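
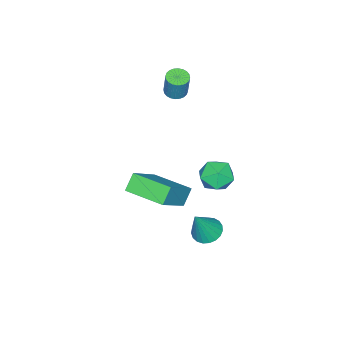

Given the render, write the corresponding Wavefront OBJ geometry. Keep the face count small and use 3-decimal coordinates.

v 0.345 1.419 -3.829
v 0.828 1.867 -4.035
v 1.095 1.301 -2.331
v 0.63 2.041 -3.922
v 0.382 2.107 -3.793
v 0.128 2.055 -3.671
v -0.088 1.892 -3.575
v -0.23 1.648 -3.524
v -0.272 1.364 -3.525
v -0.207 1.09 -3.579
v -0.047 0.872 -3.677
v 0.181 0.75 -3.8
v 0.438 0.743 -3.929
v 0.678 0.853 -4.041
v 0.861 1.061 -4.116
v 0.955 1.331 -4.141
v 0.943 1.616 -4.113
v 1.767 -0.614 -1.144
v 1.182 -0.623 -0.474
v 1.7 1.154 -1.179
v 1.115 1.145 -0.508
v 3.385 -0.525 0.268
v 2.8 -0.534 0.939
v 3.318 1.243 0.234
v 2.733 1.234 0.904
v -2.488 0.512 -3.74
v -1.775 0.515 -3.201
v -3.165 -0.395 -2.839
v -2.452 -0.392 -2.3
v -2.954 0.343 -2.381
v -2.536 0.903 -2.938
v -2.404 -0.783 -3.102
v -1.986 -0.223 -3.659
v -1.723 -0.285 -2.807
v -2.063 0.411 -2.361
v -2.877 -0.291 -3.679
v -3.217 0.405 -3.233
v -3.063 -2.446 1.102
v -2.56 -2.378 0.985
v -2.315 -2.106 2.202
v -2.817 -2.174 2.318
v -2.633 -2.19 0.958
v -2.388 -1.919 2.174
v -2.771 -2.042 0.953
v -2.526 -1.77 2.169
v -2.954 -1.955 0.97
v -2.709 -1.683 2.186
v -3.153 -1.942 1.008
v -2.908 -1.671 2.224
v -3.338 -2.007 1.059
v -3.093 -1.735 2.276
v -3.482 -2.138 1.118
v -3.236 -1.866 2.334
v -3.561 -2.316 1.174
v -3.316 -2.045 2.39
v -3.565 -2.514 1.218
v -3.32 -2.242 2.435
v -3.492 -2.701 1.246
v -3.247 -2.43 2.462
v -3.354 -2.85 1.251
v -3.109 -2.578 2.467
v -3.171 -2.937 1.234
v -2.926 -2.665 2.45
v -2.972 -2.949 1.196
v -2.727 -2.678 2.412
v -2.787 -2.885 1.144
v -2.542 -2.613 2.361
v -2.644 -2.754 1.086
v -2.398 -2.482 2.302
v -2.564 -2.575 1.03
v -2.319 -2.304 2.246
f 2 1 4
f 2 4 3
f 4 1 5
f 4 5 3
f 5 1 6
f 5 6 3
f 6 1 7
f 6 7 3
f 7 1 8
f 7 8 3
f 8 1 9
f 8 9 3
f 9 1 10
f 9 10 3
f 10 1 11
f 10 11 3
f 11 1 12
f 11 12 3
f 12 1 13
f 12 13 3
f 13 1 14
f 13 14 3
f 14 1 15
f 14 15 3
f 15 1 16
f 15 16 3
f 16 1 17
f 16 17 3
f 17 1 2
f 17 2 3
f 19 21 18
f 22 19 18
f 18 21 20
f 20 22 18
f 19 25 21
f 23 19 22
f 23 25 19
f 21 25 20
f 24 22 20
f 20 25 24
f 24 23 22
f 25 23 24
f 26 37 31
f 26 31 27
f 26 27 33
f 26 33 36
f 26 36 37
f 27 31 35
f 31 37 30
f 37 36 28
f 36 33 32
f 33 27 34
f 29 35 30
f 29 30 28
f 29 28 32
f 29 32 34
f 29 34 35
f 30 35 31
f 28 30 37
f 32 28 36
f 34 32 33
f 35 34 27
f 39 38 42
f 39 42 40
f 40 42 43
f 40 43 41
f 42 38 44
f 42 44 43
f 43 44 45
f 43 45 41
f 44 38 46
f 44 46 45
f 45 46 47
f 45 47 41
f 46 38 48
f 46 48 47
f 47 48 49
f 47 49 41
f 48 38 50
f 48 50 49
f 49 50 51
f 49 51 41
f 50 38 52
f 50 52 51
f 51 52 53
f 51 53 41
f 52 38 54
f 52 54 53
f 53 54 55
f 53 55 41
f 54 38 56
f 54 56 55
f 55 56 57
f 55 57 41
f 56 38 58
f 56 58 57
f 57 58 59
f 57 59 41
f 58 38 60
f 58 60 59
f 59 60 61
f 59 61 41
f 60 38 62
f 60 62 61
f 61 62 63
f 61 63 41
f 62 38 64
f 62 64 63
f 63 64 65
f 63 65 41
f 64 38 66
f 64 66 65
f 65 66 67
f 65 67 41
f 66 38 68
f 66 68 67
f 67 68 69
f 67 69 41
f 68 38 70
f 68 70 69
f 69 70 71
f 69 71 41
f 70 38 39
f 70 39 71
f 71 39 40
f 71 40 41



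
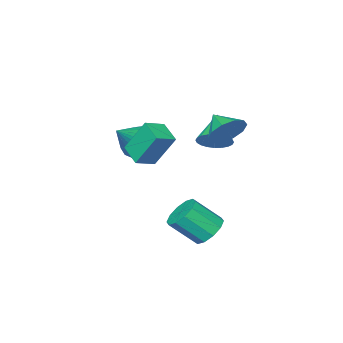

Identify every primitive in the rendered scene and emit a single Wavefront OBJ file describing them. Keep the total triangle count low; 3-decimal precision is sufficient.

v -0.012 3.584 -4.11
v 0.753 4.079 -4.342
v 1.697 3.191 -3.121
v 0.932 2.696 -2.89
v 0.476 4.365 -3.919
v 1.419 3.477 -2.699
v 0.012 4.352 -3.569
v 0.956 3.464 -2.349
v -0.461 4.047 -3.426
v 0.483 3.159 -2.206
v -0.762 3.564 -3.544
v 0.182 2.676 -2.324
v -0.777 3.089 -3.879
v 0.167 2.201 -2.658
v -0.499 2.803 -4.301
v 0.444 1.915 -3.081
v -0.036 2.816 -4.651
v 0.908 1.928 -3.431
v 0.437 3.121 -4.794
v 1.381 2.233 -3.574
v 0.738 3.604 -4.676
v 1.682 2.716 -3.456
v -2.33 1.421 0.101
v -1.964 1.823 0.806
v -3.37 0.479 1.179
v -2.229 2.036 0.737
v -2.509 2.156 0.57
v -2.763 2.164 0.333
v -2.95 2.059 0.06
v -3.043 1.856 -0.207
v -3.027 1.588 -0.426
v -2.905 1.294 -0.566
v -2.696 1.02 -0.604
v -2.431 0.806 -0.534
v -2.15 0.687 -0.368
v -1.897 0.679 -0.13
v -1.71 0.784 0.142
v -1.617 0.986 0.409
v -1.633 1.255 0.629
v -1.754 1.549 0.768
v -1.141 3.511 1.852
v -0.598 3.029 1.136
v -1.319 2.369 2.488
v -0.201 3.218 1.587
v -0.162 3.519 2.14
v -0.498 3.818 2.582
v -1.079 3.999 2.746
v -1.684 3.994 2.568
v -2.081 3.805 2.117
v -2.12 3.504 1.564
v -1.784 3.205 1.122
v -1.203 3.024 0.958
v 0.136 -1.071 -0.049
v 0.657 -1.786 -0.537
v 1.724 -0.829 1.289
v 0.787 -1.339 -0.773
v 0.744 -0.819 -0.815
v 0.538 -0.368 -0.652
v 0.224 -0.104 -0.328
v -0.114 -0.1 0.072
v -0.384 -0.356 0.439
v -0.515 -0.803 0.675
v -0.471 -1.323 0.718
v -0.265 -1.774 0.555
v 0.049 -2.038 0.23
v 0.386 -2.042 -0.17
v 1.526 3.025 2.059
v 1.229 1.914 2.522
v 2.546 2.904 2.424
v 2.249 1.793 2.888
v 2.031 2.187 0.372
v 1.734 1.076 0.836
v 3.051 2.066 0.738
v 2.754 0.955 1.201
f 2 1 5
f 2 5 3
f 3 5 6
f 3 6 4
f 5 1 7
f 5 7 6
f 6 7 8
f 6 8 4
f 7 1 9
f 7 9 8
f 8 9 10
f 8 10 4
f 9 1 11
f 9 11 10
f 10 11 12
f 10 12 4
f 11 1 13
f 11 13 12
f 12 13 14
f 12 14 4
f 13 1 15
f 13 15 14
f 14 15 16
f 14 16 4
f 15 1 17
f 15 17 16
f 16 17 18
f 16 18 4
f 17 1 19
f 17 19 18
f 18 19 20
f 18 20 4
f 19 1 21
f 19 21 20
f 20 21 22
f 20 22 4
f 21 1 2
f 21 2 22
f 22 2 3
f 22 3 4
f 24 23 26
f 24 26 25
f 26 23 27
f 26 27 25
f 27 23 28
f 27 28 25
f 28 23 29
f 28 29 25
f 29 23 30
f 29 30 25
f 30 23 31
f 30 31 25
f 31 23 32
f 31 32 25
f 32 23 33
f 32 33 25
f 33 23 34
f 33 34 25
f 34 23 35
f 34 35 25
f 35 23 36
f 35 36 25
f 36 23 37
f 36 37 25
f 37 23 38
f 37 38 25
f 38 23 39
f 38 39 25
f 39 23 40
f 39 40 25
f 40 23 24
f 40 24 25
f 42 41 44
f 42 44 43
f 44 41 45
f 44 45 43
f 45 41 46
f 45 46 43
f 46 41 47
f 46 47 43
f 47 41 48
f 47 48 43
f 48 41 49
f 48 49 43
f 49 41 50
f 49 50 43
f 50 41 51
f 50 51 43
f 51 41 52
f 51 52 43
f 52 41 42
f 52 42 43
f 54 53 56
f 54 56 55
f 56 53 57
f 56 57 55
f 57 53 58
f 57 58 55
f 58 53 59
f 58 59 55
f 59 53 60
f 59 60 55
f 60 53 61
f 60 61 55
f 61 53 62
f 61 62 55
f 62 53 63
f 62 63 55
f 63 53 64
f 63 64 55
f 64 53 65
f 64 65 55
f 65 53 66
f 65 66 55
f 66 53 54
f 66 54 55
f 68 70 67
f 71 68 67
f 67 70 69
f 69 71 67
f 68 74 70
f 72 68 71
f 72 74 68
f 70 74 69
f 73 71 69
f 69 74 73
f 73 72 71
f 74 72 73



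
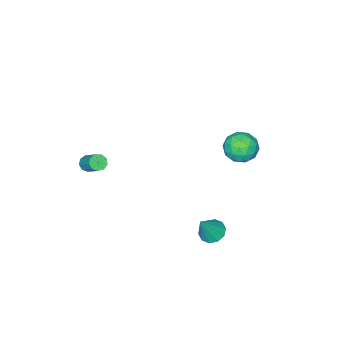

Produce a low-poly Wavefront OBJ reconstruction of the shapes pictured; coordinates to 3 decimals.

v 1.865 3.98 -0.885
v 2.493 4.368 -1.264
v 2.835 3.98 0.725
v 2.178 4.725 -1.074
v 1.743 4.798 -0.811
v 1.355 4.558 -0.577
v 1.161 4.098 -0.461
v 1.236 3.592 -0.506
v 1.551 3.235 -0.696
v 1.986 3.163 -0.959
v 2.375 3.402 -1.193
v 2.568 3.863 -1.309
v 3.526 -4.424 0.789
v 4.044 -4.639 0.89
v 4.332 -3.432 1.992
v 3.814 -3.216 1.891
v 4.062 -4.379 0.6
v 4.349 -3.171 1.703
v 3.83 -4.139 0.399
v 4.117 -2.932 1.501
v 3.455 -4.033 0.38
v 3.742 -2.826 1.482
v 3.114 -4.11 0.552
v 3.401 -2.902 1.655
v 2.966 -4.333 0.835
v 3.253 -3.126 1.938
v 3.08 -4.599 1.097
v 3.367 -3.392 2.199
v 3.403 -4.783 1.214
v 3.69 -3.575 2.317
v 3.784 -4.799 1.132
v 4.071 -3.591 2.235
v -1.18 3.106 4.068
v -0.851 2.662 3.112
v -2.849 2.558 3.748
v -2.52 2.114 2.792
v -2.193 1.67 3.748
v -1.161 2.009 3.946
v -2.539 3.211 2.914
v -1.507 3.55 3.112
v -1.691 2.727 2.399
v -1.477 1.775 2.914
v -2.223 3.445 3.946
v -2.009 2.493 4.461
v -0.869 2.932 3.618
v -2.831 2.288 3.242
v -2.639 2.027 3.804
v -2.446 1.766 3.242
v -1.051 2.548 4.108
v -0.858 2.287 3.546
v -1.646 1.704 3.92
v -2.842 2.933 3.314
v -2.649 2.672 2.752
v -1.254 3.454 3.618
v -1.061 3.193 3.056
v -2.054 3.516 2.94
v -1.169 2.71 2.637
v -2.151 2.387 2.449
v -2.162 3.032 2.521
v -1.555 3.231 2.637
v -1.043 2.15 2.94
v -2.025 1.828 2.752
v -1.832 1.567 3.314
v -1.226 1.766 3.43
v -1.537 2.188 2.521
v -1.675 3.392 4.108
v -2.657 3.07 3.92
v -2.474 3.454 3.43
v -1.868 3.653 3.546
v -1.549 2.833 4.411
v -2.531 2.51 4.223
v -2.145 1.989 4.223
v -1.538 2.188 4.339
v -2.163 3.032 4.339
f 2 1 4
f 2 4 3
f 4 1 5
f 4 5 3
f 5 1 6
f 5 6 3
f 6 1 7
f 6 7 3
f 7 1 8
f 7 8 3
f 8 1 9
f 8 9 3
f 9 1 10
f 9 10 3
f 10 1 11
f 10 11 3
f 11 1 12
f 11 12 3
f 12 1 2
f 12 2 3
f 14 13 17
f 14 17 15
f 15 17 18
f 15 18 16
f 17 13 19
f 17 19 18
f 18 19 20
f 18 20 16
f 19 13 21
f 19 21 20
f 20 21 22
f 20 22 16
f 21 13 23
f 21 23 22
f 22 23 24
f 22 24 16
f 23 13 25
f 23 25 24
f 24 25 26
f 24 26 16
f 25 13 27
f 25 27 26
f 26 27 28
f 26 28 16
f 27 13 29
f 27 29 28
f 28 29 30
f 28 30 16
f 29 13 31
f 29 31 30
f 30 31 32
f 30 32 16
f 31 13 14
f 31 14 32
f 32 14 15
f 32 15 16
f 33 70 49
f 70 44 73
f 49 73 38
f 70 73 49
f 33 49 45
f 49 38 50
f 45 50 34
f 49 50 45
f 33 45 54
f 45 34 55
f 54 55 40
f 45 55 54
f 33 54 66
f 54 40 69
f 66 69 43
f 54 69 66
f 33 66 70
f 66 43 74
f 70 74 44
f 66 74 70
f 34 50 61
f 50 38 64
f 61 64 42
f 50 64 61
f 38 73 51
f 73 44 72
f 51 72 37
f 73 72 51
f 44 74 71
f 74 43 67
f 71 67 35
f 74 67 71
f 43 69 68
f 69 40 56
f 68 56 39
f 69 56 68
f 40 55 60
f 55 34 57
f 60 57 41
f 55 57 60
f 36 62 48
f 62 42 63
f 48 63 37
f 62 63 48
f 36 48 46
f 48 37 47
f 46 47 35
f 48 47 46
f 36 46 53
f 46 35 52
f 53 52 39
f 46 52 53
f 36 53 58
f 53 39 59
f 58 59 41
f 53 59 58
f 36 58 62
f 58 41 65
f 62 65 42
f 58 65 62
f 37 63 51
f 63 42 64
f 51 64 38
f 63 64 51
f 35 47 71
f 47 37 72
f 71 72 44
f 47 72 71
f 39 52 68
f 52 35 67
f 68 67 43
f 52 67 68
f 41 59 60
f 59 39 56
f 60 56 40
f 59 56 60
f 42 65 61
f 65 41 57
f 61 57 34
f 65 57 61



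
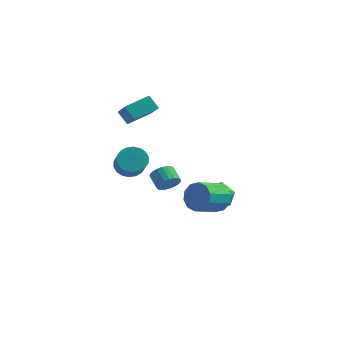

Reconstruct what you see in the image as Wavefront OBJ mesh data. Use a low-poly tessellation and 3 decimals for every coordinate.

v -4.421 1.367 1.917
v -3.196 0.188 3.081
v -5.174 1.462 2.807
v -3.95 0.283 3.97
v -3.53 2.877 2.51
v -2.306 1.698 3.673
v -4.284 2.972 3.399
v -3.059 1.793 4.563
v 0.179 2.698 -4.323
v 0.743 3.544 -4.959
v 1.577 2.776 -2.981
v 2.141 3.622 -3.617
v 1.098 3.87 -3.08
v 0.234 3.822 -3.91
v 2.086 2.498 -4.03
v 1.222 2.45 -4.86
v 1.921 3.42 -4.778
v 1.311 4.268 -4.191
v 1.009 2.052 -3.749
v 0.399 2.9 -3.162
v -2.17 2.726 -3.539
v -1.658 3.398 -3.445
v -2.498 3.946 -2.787
v -3.01 3.274 -2.881
v -1.835 3.481 -3.74
v -2.675 4.029 -3.081
v -2.069 3.433 -4
v -2.91 3.981 -3.341
v -2.321 3.264 -4.18
v -3.162 3.811 -3.522
v -2.547 3.001 -4.25
v -3.388 3.548 -3.591
v -2.708 2.69 -4.196
v -3.548 3.238 -3.538
v -2.775 2.386 -4.029
v -3.616 2.934 -3.371
v -2.738 2.141 -3.778
v -3.579 2.689 -3.119
v -2.603 1.997 -3.485
v -3.443 2.544 -2.826
v -2.392 1.979 -3.201
v -3.233 2.526 -2.543
v -2.144 2.09 -2.976
v -2.984 2.638 -2.318
v -1.899 2.311 -2.848
v -2.74 2.859 -2.19
v -1.702 2.604 -2.84
v -2.542 3.152 -2.182
v -1.585 2.918 -2.953
v -2.426 3.466 -2.294
v -1.57 3.199 -3.167
v -2.41 3.747 -2.508
v -3.591 0.172 -1.015
v -2.978 -0.079 -1.79
v -1.915 -1.463 -0.5
v -2.529 -1.212 0.275
v -2.759 0.269 -1.597
v -1.696 -1.115 -0.307
v -2.706 0.598 -1.288
v -1.643 -0.786 0.002
v -2.828 0.842 -0.926
v -1.765 -0.542 0.364
v -3.101 0.954 -0.581
v -2.038 -0.43 0.709
v -3.471 0.91 -0.322
v -2.408 -0.473 0.968
v -3.865 0.721 -0.2
v -2.802 -0.663 1.09
v -4.205 0.423 -0.24
v -3.142 -0.961 1.05
v -4.424 0.075 -0.433
v -3.361 -1.309 0.857
v -4.477 -0.254 -0.742
v -3.414 -1.638 0.548
v -4.355 -0.498 -1.104
v -3.292 -1.882 0.186
v -4.082 -0.61 -1.449
v -3.019 -1.994 -0.159
v -3.712 -0.567 -1.708
v -2.649 -1.95 -0.418
v -3.318 -0.377 -1.83
v -2.255 -1.761 -0.54
v 4.176 -2.674 -0.789
v 4.683 -2.458 0.152
v 4.15 -4.069 0.809
v 3.644 -4.286 -0.131
v 4.051 -2.23 0.198
v 3.518 -3.841 0.856
v 3.466 -2.172 -0.132
v 2.934 -3.783 0.526
v 3.153 -2.305 -0.713
v 2.621 -3.917 -0.056
v 3.231 -2.58 -1.323
v 2.699 -4.191 -0.666
v 3.67 -2.891 -1.729
v 3.137 -4.502 -1.072
v 4.302 -3.119 -1.776
v 3.769 -4.73 -1.118
v 4.886 -3.177 -1.446
v 4.354 -4.788 -0.788
v 5.199 -3.043 -0.864
v 4.667 -4.655 -0.207
v 5.121 -2.769 -0.254
v 4.589 -4.38 0.403
f 2 4 1
f 5 2 1
f 1 4 3
f 3 5 1
f 2 8 4
f 6 2 5
f 6 8 2
f 4 8 3
f 7 5 3
f 3 8 7
f 7 6 5
f 8 6 7
f 9 20 14
f 9 14 10
f 9 10 16
f 9 16 19
f 9 19 20
f 10 14 18
f 14 20 13
f 20 19 11
f 19 16 15
f 16 10 17
f 12 18 13
f 12 13 11
f 12 11 15
f 12 15 17
f 12 17 18
f 13 18 14
f 11 13 20
f 15 11 19
f 17 15 16
f 18 17 10
f 22 21 25
f 22 25 23
f 23 25 26
f 23 26 24
f 25 21 27
f 25 27 26
f 26 27 28
f 26 28 24
f 27 21 29
f 27 29 28
f 28 29 30
f 28 30 24
f 29 21 31
f 29 31 30
f 30 31 32
f 30 32 24
f 31 21 33
f 31 33 32
f 32 33 34
f 32 34 24
f 33 21 35
f 33 35 34
f 34 35 36
f 34 36 24
f 35 21 37
f 35 37 36
f 36 37 38
f 36 38 24
f 37 21 39
f 37 39 38
f 38 39 40
f 38 40 24
f 39 21 41
f 39 41 40
f 40 41 42
f 40 42 24
f 41 21 43
f 41 43 42
f 42 43 44
f 42 44 24
f 43 21 45
f 43 45 44
f 44 45 46
f 44 46 24
f 45 21 47
f 45 47 46
f 46 47 48
f 46 48 24
f 47 21 49
f 47 49 48
f 48 49 50
f 48 50 24
f 49 21 51
f 49 51 50
f 50 51 52
f 50 52 24
f 51 21 22
f 51 22 52
f 52 22 23
f 52 23 24
f 54 53 57
f 54 57 55
f 55 57 58
f 55 58 56
f 57 53 59
f 57 59 58
f 58 59 60
f 58 60 56
f 59 53 61
f 59 61 60
f 60 61 62
f 60 62 56
f 61 53 63
f 61 63 62
f 62 63 64
f 62 64 56
f 63 53 65
f 63 65 64
f 64 65 66
f 64 66 56
f 65 53 67
f 65 67 66
f 66 67 68
f 66 68 56
f 67 53 69
f 67 69 68
f 68 69 70
f 68 70 56
f 69 53 71
f 69 71 70
f 70 71 72
f 70 72 56
f 71 53 73
f 71 73 72
f 72 73 74
f 72 74 56
f 73 53 75
f 73 75 74
f 74 75 76
f 74 76 56
f 75 53 77
f 75 77 76
f 76 77 78
f 76 78 56
f 77 53 79
f 77 79 78
f 78 79 80
f 78 80 56
f 79 53 81
f 79 81 80
f 80 81 82
f 80 82 56
f 81 53 54
f 81 54 82
f 82 54 55
f 82 55 56
f 84 83 87
f 84 87 85
f 85 87 88
f 85 88 86
f 87 83 89
f 87 89 88
f 88 89 90
f 88 90 86
f 89 83 91
f 89 91 90
f 90 91 92
f 90 92 86
f 91 83 93
f 91 93 92
f 92 93 94
f 92 94 86
f 93 83 95
f 93 95 94
f 94 95 96
f 94 96 86
f 95 83 97
f 95 97 96
f 96 97 98
f 96 98 86
f 97 83 99
f 97 99 98
f 98 99 100
f 98 100 86
f 99 83 101
f 99 101 100
f 100 101 102
f 100 102 86
f 101 83 103
f 101 103 102
f 102 103 104
f 102 104 86
f 103 83 84
f 103 84 104
f 104 84 85
f 104 85 86



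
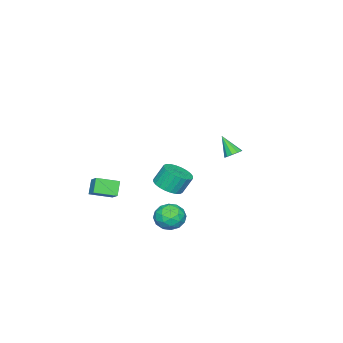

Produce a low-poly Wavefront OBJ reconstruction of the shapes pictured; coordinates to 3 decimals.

v 3.513 1.615 -2.301
v 4.245 2.156 -2.52
v 3.735 0.804 -3.56
v 4.467 1.345 -3.779
v 4.517 0.763 -3.048
v 4.38 1.264 -2.269
v 3.6 1.696 -3.811
v 3.463 2.197 -3.032
v 4.299 2.205 -3.453
v 4.865 1.629 -2.981
v 3.115 1.331 -3.099
v 3.681 0.755 -2.627
v 3.859 1.957 -2.3
v 4.121 1.003 -3.78
v 4.15 0.661 -3.35
v 4.58 0.979 -3.479
v 3.939 1.433 -2.153
v 4.369 1.75 -2.281
v 4.529 0.932 -2.592
v 3.611 1.21 -3.799
v 4.041 1.527 -3.927
v 3.4 1.981 -2.601
v 3.83 2.299 -2.73
v 3.451 2.028 -3.488
v 4.321 2.304 -2.977
v 4.452 1.827 -3.717
v 3.943 2.033 -3.736
v 3.862 2.328 -3.278
v 4.654 1.965 -2.7
v 4.785 1.488 -3.44
v 4.814 1.146 -3.01
v 4.734 1.441 -2.553
v 4.686 1.994 -3.248
v 3.195 1.472 -2.64
v 3.326 0.995 -3.38
v 3.246 1.519 -3.527
v 3.166 1.814 -3.07
v 3.528 1.133 -2.363
v 3.659 0.656 -3.103
v 4.118 0.632 -2.802
v 4.037 0.927 -2.344
v 3.294 0.966 -2.832
v -1.195 -1.785 -4.08
v -0.412 -2.138 -3.673
v -0.783 -1.668 -2.553
v -1.565 -1.315 -2.96
v -0.295 -1.802 -3.775
v -0.666 -1.332 -2.655
v -0.315 -1.463 -3.924
v -0.685 -0.993 -2.804
v -0.468 -1.173 -4.096
v -0.839 -0.703 -2.976
v -0.732 -0.976 -4.266
v -1.103 -0.506 -3.146
v -1.067 -0.903 -4.408
v -1.438 -0.433 -3.288
v -1.421 -0.963 -4.5
v -1.792 -0.493 -3.38
v -1.74 -1.149 -4.528
v -2.111 -0.679 -3.408
v -1.977 -1.432 -4.487
v -2.348 -0.962 -3.367
v -2.094 -1.768 -4.385
v -2.465 -1.298 -3.265
v -2.075 -2.107 -4.236
v -2.445 -1.637 -3.116
v -1.921 -2.397 -4.064
v -2.292 -1.927 -2.944
v -1.657 -2.594 -3.894
v -2.028 -2.124 -2.774
v -1.322 -2.667 -3.752
v -1.693 -2.197 -2.632
v -0.968 -2.607 -3.66
v -1.339 -2.137 -2.54
v -0.649 -2.421 -3.632
v -1.02 -1.951 -2.512
v 2.427 -3.162 -3.653
v 1.821 -3.378 -2.848
v 2.925 -2.508 -3.102
v 2.32 -2.724 -2.298
v 3.3 -4.156 -3.262
v 2.695 -4.372 -2.458
v 3.799 -3.502 -2.712
v 3.193 -3.718 -1.907
v 2.275 4.343 1.736
v 2.797 4.258 1.774
v 2.065 3.517 2.784
v 2.722 4.516 1.962
v 2.477 4.707 2.064
v 2.154 4.76 2.041
v 1.878 4.653 1.901
v 1.753 4.428 1.699
v 1.828 4.17 1.511
v 2.073 3.979 1.409
v 2.395 3.926 1.432
v 2.672 4.033 1.571
f 1 38 17
f 38 12 41
f 17 41 6
f 38 41 17
f 1 17 13
f 17 6 18
f 13 18 2
f 17 18 13
f 1 13 22
f 13 2 23
f 22 23 8
f 13 23 22
f 1 22 34
f 22 8 37
f 34 37 11
f 22 37 34
f 1 34 38
f 34 11 42
f 38 42 12
f 34 42 38
f 2 18 29
f 18 6 32
f 29 32 10
f 18 32 29
f 6 41 19
f 41 12 40
f 19 40 5
f 41 40 19
f 12 42 39
f 42 11 35
f 39 35 3
f 42 35 39
f 11 37 36
f 37 8 24
f 36 24 7
f 37 24 36
f 8 23 28
f 23 2 25
f 28 25 9
f 23 25 28
f 4 30 16
f 30 10 31
f 16 31 5
f 30 31 16
f 4 16 14
f 16 5 15
f 14 15 3
f 16 15 14
f 4 14 21
f 14 3 20
f 21 20 7
f 14 20 21
f 4 21 26
f 21 7 27
f 26 27 9
f 21 27 26
f 4 26 30
f 26 9 33
f 30 33 10
f 26 33 30
f 5 31 19
f 31 10 32
f 19 32 6
f 31 32 19
f 3 15 39
f 15 5 40
f 39 40 12
f 15 40 39
f 7 20 36
f 20 3 35
f 36 35 11
f 20 35 36
f 9 27 28
f 27 7 24
f 28 24 8
f 27 24 28
f 10 33 29
f 33 9 25
f 29 25 2
f 33 25 29
f 44 43 47
f 44 47 45
f 45 47 48
f 45 48 46
f 47 43 49
f 47 49 48
f 48 49 50
f 48 50 46
f 49 43 51
f 49 51 50
f 50 51 52
f 50 52 46
f 51 43 53
f 51 53 52
f 52 53 54
f 52 54 46
f 53 43 55
f 53 55 54
f 54 55 56
f 54 56 46
f 55 43 57
f 55 57 56
f 56 57 58
f 56 58 46
f 57 43 59
f 57 59 58
f 58 59 60
f 58 60 46
f 59 43 61
f 59 61 60
f 60 61 62
f 60 62 46
f 61 43 63
f 61 63 62
f 62 63 64
f 62 64 46
f 63 43 65
f 63 65 64
f 64 65 66
f 64 66 46
f 65 43 67
f 65 67 66
f 66 67 68
f 66 68 46
f 67 43 69
f 67 69 68
f 68 69 70
f 68 70 46
f 69 43 71
f 69 71 70
f 70 71 72
f 70 72 46
f 71 43 73
f 71 73 72
f 72 73 74
f 72 74 46
f 73 43 75
f 73 75 74
f 74 75 76
f 74 76 46
f 75 43 44
f 75 44 76
f 76 44 45
f 76 45 46
f 78 80 77
f 81 78 77
f 77 80 79
f 79 81 77
f 78 84 80
f 82 78 81
f 82 84 78
f 80 84 79
f 83 81 79
f 79 84 83
f 83 82 81
f 84 82 83
f 86 85 88
f 86 88 87
f 88 85 89
f 88 89 87
f 89 85 90
f 89 90 87
f 90 85 91
f 90 91 87
f 91 85 92
f 91 92 87
f 92 85 93
f 92 93 87
f 93 85 94
f 93 94 87
f 94 85 95
f 94 95 87
f 95 85 96
f 95 96 87
f 96 85 86
f 96 86 87



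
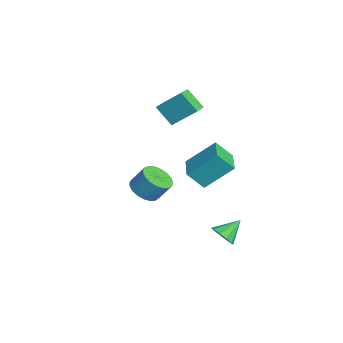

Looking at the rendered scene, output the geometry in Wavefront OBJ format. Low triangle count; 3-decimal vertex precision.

v 4.075 2.421 -2.794
v 4.757 2.767 -2.884
v 3.645 3.479 -1.986
v 4.47 2.916 -3.233
v 4.031 2.876 -3.414
v 3.61 2.662 -3.358
v 3.366 2.356 -3.087
v 3.394 2.074 -2.705
v 3.681 1.925 -2.356
v 4.12 1.966 -2.175
v 4.541 2.18 -2.231
v 4.785 2.486 -2.501
v 2.575 0.786 2.163
v 2.774 2.302 3.543
v 2.758 1.659 1.177
v 2.958 3.175 2.557
v 4.142 0.525 2.223
v 4.342 2.041 3.603
v 4.326 1.398 1.237
v 4.525 2.914 2.617
v 1.903 -1.256 -0.168
v 2.767 -1.114 -0.481
v 3.041 -0.443 0.574
v 2.177 -0.584 0.888
v 2.578 -0.81 -0.626
v 2.852 -0.139 0.429
v 2.273 -0.582 -0.692
v 2.546 0.089 0.364
v 1.903 -0.471 -0.667
v 2.177 0.2 0.389
v 1.534 -0.495 -0.555
v 1.807 0.176 0.5
v 1.228 -0.651 -0.377
v 1.501 0.02 0.678
v 1.039 -0.912 -0.162
v 1.313 -0.241 0.893
v 1 -1.232 0.051
v 1.273 -0.561 1.106
v 1.117 -1.556 0.227
v 1.39 -0.885 1.282
v 1.369 -1.828 0.335
v 1.643 -1.157 1.39
v 1.715 -2.001 0.355
v 1.988 -1.33 1.411
v 2.092 -2.045 0.286
v 2.366 -1.374 1.341
v 2.437 -1.953 0.138
v 2.711 -1.282 1.193
v 2.69 -1.74 -0.063
v 2.964 -1.069 0.992
v 2.807 -1.443 -0.282
v 3.08 -0.772 0.773
v -3.335 1.551 1.607
v -4.065 0.825 2.67
v -2.814 2.847 2.851
v -3.545 2.121 3.913
v -2.535 1.039 1.807
v -3.266 0.313 2.869
v -2.015 2.335 3.05
v -2.745 1.609 4.113
f 2 1 4
f 2 4 3
f 4 1 5
f 4 5 3
f 5 1 6
f 5 6 3
f 6 1 7
f 6 7 3
f 7 1 8
f 7 8 3
f 8 1 9
f 8 9 3
f 9 1 10
f 9 10 3
f 10 1 11
f 10 11 3
f 11 1 12
f 11 12 3
f 12 1 2
f 12 2 3
f 14 16 13
f 17 14 13
f 13 16 15
f 15 17 13
f 14 20 16
f 18 14 17
f 18 20 14
f 16 20 15
f 19 17 15
f 15 20 19
f 19 18 17
f 20 18 19
f 22 21 25
f 22 25 23
f 23 25 26
f 23 26 24
f 25 21 27
f 25 27 26
f 26 27 28
f 26 28 24
f 27 21 29
f 27 29 28
f 28 29 30
f 28 30 24
f 29 21 31
f 29 31 30
f 30 31 32
f 30 32 24
f 31 21 33
f 31 33 32
f 32 33 34
f 32 34 24
f 33 21 35
f 33 35 34
f 34 35 36
f 34 36 24
f 35 21 37
f 35 37 36
f 36 37 38
f 36 38 24
f 37 21 39
f 37 39 38
f 38 39 40
f 38 40 24
f 39 21 41
f 39 41 40
f 40 41 42
f 40 42 24
f 41 21 43
f 41 43 42
f 42 43 44
f 42 44 24
f 43 21 45
f 43 45 44
f 44 45 46
f 44 46 24
f 45 21 47
f 45 47 46
f 46 47 48
f 46 48 24
f 47 21 49
f 47 49 48
f 48 49 50
f 48 50 24
f 49 21 51
f 49 51 50
f 50 51 52
f 50 52 24
f 51 21 22
f 51 22 52
f 52 22 23
f 52 23 24
f 54 56 53
f 57 54 53
f 53 56 55
f 55 57 53
f 54 60 56
f 58 54 57
f 58 60 54
f 56 60 55
f 59 57 55
f 55 60 59
f 59 58 57
f 60 58 59



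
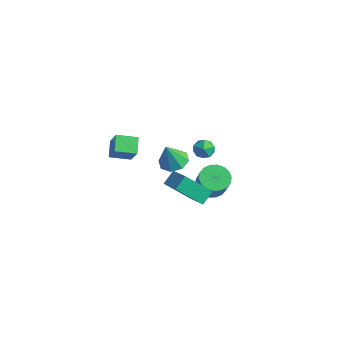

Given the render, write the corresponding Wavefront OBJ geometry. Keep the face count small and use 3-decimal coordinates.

v 0.921 2.471 -3.3
v 1.675 2.175 -3.778
v 2.372 1.853 -2.478
v 1.619 2.149 -2
v 1.755 2.582 -3.72
v 2.452 2.26 -2.42
v 1.67 2.966 -3.579
v 2.367 2.644 -2.279
v 1.437 3.253 -3.383
v 2.134 2.931 -2.083
v 1.101 3.385 -3.17
v 1.799 3.062 -1.87
v 0.73 3.335 -2.983
v 1.428 3.013 -1.683
v 0.397 3.115 -2.859
v 1.094 2.793 -1.559
v 0.168 2.767 -2.822
v 0.865 2.445 -1.522
v 0.088 2.36 -2.88
v 0.785 2.038 -1.58
v 0.173 1.976 -3.021
v 0.87 1.654 -1.721
v 0.406 1.689 -3.217
v 1.103 1.367 -1.917
v 0.741 1.558 -3.43
v 1.439 1.235 -2.13
v 1.112 1.607 -3.617
v 1.81 1.285 -2.317
v 1.446 1.827 -3.741
v 2.143 1.505 -2.441
v -1.03 3.667 -1.978
v -0.758 3.959 -1.335
v -0.482 2.601 -1.725
v -0.21 2.893 -1.082
v -0.952 2.763 -1.154
v -1.291 3.422 -1.311
v 0.051 3.138 -1.749
v -0.288 3.797 -1.906
v -0.09 3.633 -1.194
v -0.71 3.401 -0.826
v -0.53 3.159 -2.234
v -1.15 2.927 -1.866
v 3.57 -1.422 -0.371
v 2.717 -2.634 1.103
v 3.471 -0.649 0.208
v 2.618 -1.861 1.681
v 4.822 -1.659 0.159
v 3.969 -2.871 1.632
v 4.723 -0.886 0.737
v 3.87 -2.098 2.211
v -3.03 3.062 -4.119
v -2.267 3.588 -3.91
v -3.07 2.478 -2.501
v -2.89 3.945 -3.797
v -3.595 3.784 -3.872
v -3.969 3.2 -4.092
v -3.792 2.535 -4.328
v -3.169 2.179 -4.441
v -2.464 2.34 -4.365
v -2.09 2.923 -4.145
v -4.668 -0.39 -1.359
v -3.867 -0.588 -0.167
v -3.917 0.657 -1.689
v -3.116 0.459 -0.497
v -3.944 -1.099 -1.963
v -3.143 -1.297 -0.771
v -3.193 -0.052 -2.293
v -2.392 -0.25 -1.101
f 2 1 5
f 2 5 3
f 3 5 6
f 3 6 4
f 5 1 7
f 5 7 6
f 6 7 8
f 6 8 4
f 7 1 9
f 7 9 8
f 8 9 10
f 8 10 4
f 9 1 11
f 9 11 10
f 10 11 12
f 10 12 4
f 11 1 13
f 11 13 12
f 12 13 14
f 12 14 4
f 13 1 15
f 13 15 14
f 14 15 16
f 14 16 4
f 15 1 17
f 15 17 16
f 16 17 18
f 16 18 4
f 17 1 19
f 17 19 18
f 18 19 20
f 18 20 4
f 19 1 21
f 19 21 20
f 20 21 22
f 20 22 4
f 21 1 23
f 21 23 22
f 22 23 24
f 22 24 4
f 23 1 25
f 23 25 24
f 24 25 26
f 24 26 4
f 25 1 27
f 25 27 26
f 26 27 28
f 26 28 4
f 27 1 29
f 27 29 28
f 28 29 30
f 28 30 4
f 29 1 2
f 29 2 30
f 30 2 3
f 30 3 4
f 31 42 36
f 31 36 32
f 31 32 38
f 31 38 41
f 31 41 42
f 32 36 40
f 36 42 35
f 42 41 33
f 41 38 37
f 38 32 39
f 34 40 35
f 34 35 33
f 34 33 37
f 34 37 39
f 34 39 40
f 35 40 36
f 33 35 42
f 37 33 41
f 39 37 38
f 40 39 32
f 44 46 43
f 47 44 43
f 43 46 45
f 45 47 43
f 44 50 46
f 48 44 47
f 48 50 44
f 46 50 45
f 49 47 45
f 45 50 49
f 49 48 47
f 50 48 49
f 52 51 54
f 52 54 53
f 54 51 55
f 54 55 53
f 55 51 56
f 55 56 53
f 56 51 57
f 56 57 53
f 57 51 58
f 57 58 53
f 58 51 59
f 58 59 53
f 59 51 60
f 59 60 53
f 60 51 52
f 60 52 53
f 62 64 61
f 65 62 61
f 61 64 63
f 63 65 61
f 62 68 64
f 66 62 65
f 66 68 62
f 64 68 63
f 67 65 63
f 63 68 67
f 67 66 65
f 68 66 67



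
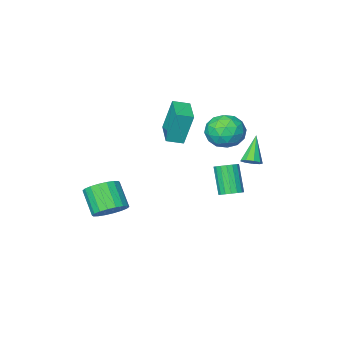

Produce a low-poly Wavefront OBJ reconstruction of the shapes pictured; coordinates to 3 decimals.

v 3.26 -3.275 -1.571
v 3.949 -3.766 -1.981
v 3.849 -4.876 -0.819
v 3.16 -4.385 -0.409
v 4.157 -3.513 -1.721
v 4.057 -4.622 -0.559
v 4.187 -3.212 -1.432
v 4.088 -4.322 -0.269
v 4.034 -2.924 -1.17
v 3.934 -4.034 -0.007
v 3.727 -2.706 -0.987
v 3.628 -3.815 0.175
v 3.328 -2.6 -0.921
v 3.229 -3.71 0.242
v 2.915 -2.628 -0.983
v 2.816 -3.738 0.179
v 2.571 -2.784 -1.161
v 2.471 -3.894 0.001
v 2.363 -3.038 -1.421
v 2.263 -4.147 -0.259
v 2.332 -3.338 -1.711
v 2.233 -4.448 -0.548
v 2.486 -3.626 -1.973
v 2.386 -4.736 -0.81
v 2.792 -3.845 -2.155
v 2.693 -4.954 -0.993
v 3.191 -3.95 -2.222
v 3.092 -5.06 -1.059
v 3.604 -3.922 -2.159
v 3.505 -5.032 -0.997
v -2.805 -0.233 1.56
v -2.469 -0.666 1.51
v -3.555 -0.967 2.86
v -2.317 -0.411 1.742
v -2.394 -0.073 1.888
v -2.663 0.19 1.881
v -2.998 0.255 1.724
v -3.243 0.091 1.49
v -3.283 -0.224 1.289
v -3.1 -0.544 1.215
v -2.778 -0.718 1.302
v -1.385 -4.494 2.261
v -1.772 -4.184 4.116
v -0.693 -2.999 2.156
v -1.08 -2.689 4.011
v -0.58 -4.851 2.489
v -0.967 -4.541 4.344
v 0.112 -3.356 2.384
v -0.275 -3.046 4.239
v -1.64 -0.166 -0.243
v -1.358 0.29 0.067
v -1.598 -0.557 1.533
v -1.88 -1.014 1.223
v -1.644 0.371 0.067
v -1.884 -0.476 1.533
v -1.929 0.328 -0.005
v -2.169 -0.519 1.461
v -2.147 0.172 -0.131
v -2.387 -0.675 1.335
v -2.25 -0.062 -0.282
v -2.49 -0.909 1.183
v -2.212 -0.319 -0.425
v -2.453 -1.166 1.041
v -2.044 -0.542 -0.526
v -2.284 -1.389 0.94
v -1.783 -0.678 -0.562
v -2.023 -1.525 0.904
v -1.489 -0.698 -0.525
v -1.73 -1.545 0.941
v -1.23 -0.595 -0.423
v -1.47 -1.442 1.042
v -1.065 -0.395 -0.28
v -1.305 -1.242 1.185
v -1.031 -0.142 -0.129
v -1.271 -0.989 1.337
v -1.137 0.106 -0.003
v -1.377 -0.742 1.463
v -3.025 -1.868 3.183
v -2.427 -1.786 2.271
v -3.333 -3.574 2.829
v -2.735 -3.492 1.917
v -2.25 -3.433 2.895
v -2.06 -2.378 3.114
v -3.7 -2.982 1.986
v -3.51 -1.927 2.205
v -2.845 -2.475 1.531
v -1.949 -2.753 2.093
v -3.811 -2.607 3.007
v -2.915 -2.885 3.569
v -2.699 -1.677 2.758
v -3.061 -3.683 2.342
v -2.776 -3.648 2.917
v -2.425 -3.6 2.38
v -2.483 -2.025 3.254
v -2.132 -1.977 2.717
v -2.028 -2.945 3.084
v -3.628 -3.383 2.383
v -3.277 -3.335 1.846
v -3.335 -1.76 2.72
v -2.984 -1.712 2.183
v -3.732 -2.415 2.016
v -2.593 -2.034 1.787
v -2.774 -3.037 1.579
v -3.341 -2.737 1.62
v -3.229 -2.117 1.748
v -2.067 -2.198 2.117
v -2.248 -3.2 1.909
v -1.963 -3.165 2.484
v -1.851 -2.546 2.613
v -2.312 -2.602 1.682
v -3.512 -2.16 3.191
v -3.693 -3.162 2.983
v -3.909 -2.814 2.487
v -3.797 -2.195 2.616
v -2.986 -2.323 3.521
v -3.167 -3.326 3.313
v -2.531 -3.243 3.352
v -2.419 -2.623 3.48
v -3.448 -2.758 3.418
f 2 1 5
f 2 5 3
f 3 5 6
f 3 6 4
f 5 1 7
f 5 7 6
f 6 7 8
f 6 8 4
f 7 1 9
f 7 9 8
f 8 9 10
f 8 10 4
f 9 1 11
f 9 11 10
f 10 11 12
f 10 12 4
f 11 1 13
f 11 13 12
f 12 13 14
f 12 14 4
f 13 1 15
f 13 15 14
f 14 15 16
f 14 16 4
f 15 1 17
f 15 17 16
f 16 17 18
f 16 18 4
f 17 1 19
f 17 19 18
f 18 19 20
f 18 20 4
f 19 1 21
f 19 21 20
f 20 21 22
f 20 22 4
f 21 1 23
f 21 23 22
f 22 23 24
f 22 24 4
f 23 1 25
f 23 25 24
f 24 25 26
f 24 26 4
f 25 1 27
f 25 27 26
f 26 27 28
f 26 28 4
f 27 1 29
f 27 29 28
f 28 29 30
f 28 30 4
f 29 1 2
f 29 2 30
f 30 2 3
f 30 3 4
f 32 31 34
f 32 34 33
f 34 31 35
f 34 35 33
f 35 31 36
f 35 36 33
f 36 31 37
f 36 37 33
f 37 31 38
f 37 38 33
f 38 31 39
f 38 39 33
f 39 31 40
f 39 40 33
f 40 31 41
f 40 41 33
f 41 31 32
f 41 32 33
f 43 45 42
f 46 43 42
f 42 45 44
f 44 46 42
f 43 49 45
f 47 43 46
f 47 49 43
f 45 49 44
f 48 46 44
f 44 49 48
f 48 47 46
f 49 47 48
f 51 50 54
f 51 54 52
f 52 54 55
f 52 55 53
f 54 50 56
f 54 56 55
f 55 56 57
f 55 57 53
f 56 50 58
f 56 58 57
f 57 58 59
f 57 59 53
f 58 50 60
f 58 60 59
f 59 60 61
f 59 61 53
f 60 50 62
f 60 62 61
f 61 62 63
f 61 63 53
f 62 50 64
f 62 64 63
f 63 64 65
f 63 65 53
f 64 50 66
f 64 66 65
f 65 66 67
f 65 67 53
f 66 50 68
f 66 68 67
f 67 68 69
f 67 69 53
f 68 50 70
f 68 70 69
f 69 70 71
f 69 71 53
f 70 50 72
f 70 72 71
f 71 72 73
f 71 73 53
f 72 50 74
f 72 74 73
f 73 74 75
f 73 75 53
f 74 50 76
f 74 76 75
f 75 76 77
f 75 77 53
f 76 50 51
f 76 51 77
f 77 51 52
f 77 52 53
f 78 115 94
f 115 89 118
f 94 118 83
f 115 118 94
f 78 94 90
f 94 83 95
f 90 95 79
f 94 95 90
f 78 90 99
f 90 79 100
f 99 100 85
f 90 100 99
f 78 99 111
f 99 85 114
f 111 114 88
f 99 114 111
f 78 111 115
f 111 88 119
f 115 119 89
f 111 119 115
f 79 95 106
f 95 83 109
f 106 109 87
f 95 109 106
f 83 118 96
f 118 89 117
f 96 117 82
f 118 117 96
f 89 119 116
f 119 88 112
f 116 112 80
f 119 112 116
f 88 114 113
f 114 85 101
f 113 101 84
f 114 101 113
f 85 100 105
f 100 79 102
f 105 102 86
f 100 102 105
f 81 107 93
f 107 87 108
f 93 108 82
f 107 108 93
f 81 93 91
f 93 82 92
f 91 92 80
f 93 92 91
f 81 91 98
f 91 80 97
f 98 97 84
f 91 97 98
f 81 98 103
f 98 84 104
f 103 104 86
f 98 104 103
f 81 103 107
f 103 86 110
f 107 110 87
f 103 110 107
f 82 108 96
f 108 87 109
f 96 109 83
f 108 109 96
f 80 92 116
f 92 82 117
f 116 117 89
f 92 117 116
f 84 97 113
f 97 80 112
f 113 112 88
f 97 112 113
f 86 104 105
f 104 84 101
f 105 101 85
f 104 101 105
f 87 110 106
f 110 86 102
f 106 102 79
f 110 102 106



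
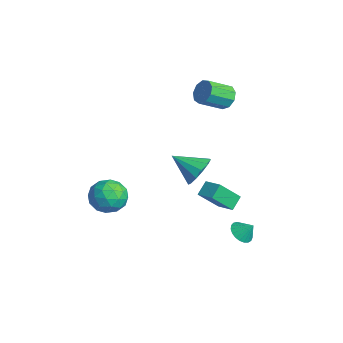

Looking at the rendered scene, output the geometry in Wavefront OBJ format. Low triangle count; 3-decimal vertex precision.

v -2.921 4.156 3.49
v -2.45 4.556 4.117
v -2.348 3.024 5.017
v -2.819 2.624 4.39
v -3.037 4.592 4.245
v -2.935 3.06 5.146
v -3.57 4.425 4.02
v -3.468 2.892 4.921
v -3.799 4.131 3.547
v -3.697 2.599 4.447
v -3.617 3.85 3.047
v -3.515 2.317 3.947
v -3.11 3.711 2.754
v -3.008 2.179 3.655
v -2.514 3.781 2.806
v -2.412 2.249 3.706
v -2.109 4.026 3.177
v -2.007 2.494 4.077
v -2.084 4.332 3.695
v -1.982 2.8 4.595
v 2.922 0.176 1.833
v 3.433 0.483 2.733
v 1.938 -1.096 2.827
v 2.937 0.833 2.69
v 2.436 0.974 2.375
v 2.089 0.862 1.888
v 2.007 0.532 1.383
v 2.214 0.089 1.022
v 2.647 -0.327 0.918
v 3.166 -0.583 1.104
v 3.608 -0.598 1.522
v 3.832 -0.367 2.039
v 3.767 0.036 2.49
v -1.704 -3.281 -3.011
v -0.556 -2.992 -2.605
v -1.904 -4.608 -1.495
v -0.756 -4.319 -1.089
v -1.682 -3.482 -0.996
v -1.558 -2.662 -1.933
v -0.902 -4.938 -2.167
v -0.778 -4.118 -3.104
v -0.06 -4.016 -2.084
v -0.543 -3.116 -1.36
v -1.917 -4.484 -2.74
v -2.4 -3.584 -2.016
v -1.112 -3.02 -2.941
v -1.348 -4.58 -1.159
v -1.892 -4.088 -1.104
v -1.218 -3.918 -0.866
v -1.701 -2.826 -2.546
v -1.027 -2.656 -2.307
v -1.689 -2.945 -1.362
v -1.433 -4.944 -1.793
v -0.759 -4.774 -1.554
v -1.242 -3.682 -3.234
v -0.568 -3.512 -2.996
v -0.771 -4.655 -2.738
v -0.146 -3.452 -2.396
v -0.264 -4.232 -1.505
v -0.349 -4.596 -2.139
v -0.277 -4.113 -2.689
v -0.43 -2.923 -1.971
v -0.548 -3.703 -1.08
v -1.092 -3.211 -1.025
v -1.019 -2.729 -1.576
v -0.138 -3.525 -1.664
v -1.912 -3.897 -3.02
v -2.03 -4.677 -2.129
v -1.441 -4.871 -2.524
v -1.368 -4.389 -3.075
v -2.196 -3.368 -2.595
v -2.314 -4.148 -1.704
v -2.183 -3.487 -1.411
v -2.111 -3.004 -1.961
v -2.322 -4.075 -2.436
v 0.382 2.876 -2.444
v 0.45 1.557 -1.009
v 1.484 3.304 -2.102
v 1.552 1.985 -0.668
v 0.848 2.195 -3.092
v 0.916 0.876 -1.658
v 1.95 2.623 -2.751
v 2.018 1.304 -1.316
v 3.5 2.534 -3.58
v 4.175 2.122 -3.707
v 3.96 3.046 -2.8
v 4.217 2.386 -3.905
v 4.135 2.676 -4.047
v 3.943 2.941 -4.108
v 3.675 3.136 -4.078
v 3.377 3.226 -3.962
v 3.1 3.197 -3.78
v 2.892 3.053 -3.563
v 2.79 2.82 -3.349
v 2.81 2.537 -3.176
v 2.95 2.253 -3.072
v 3.185 2.018 -3.056
v 3.475 1.873 -3.131
v 3.769 1.841 -3.283
v 4.016 1.93 -3.487
f 2 1 5
f 2 5 3
f 3 5 6
f 3 6 4
f 5 1 7
f 5 7 6
f 6 7 8
f 6 8 4
f 7 1 9
f 7 9 8
f 8 9 10
f 8 10 4
f 9 1 11
f 9 11 10
f 10 11 12
f 10 12 4
f 11 1 13
f 11 13 12
f 12 13 14
f 12 14 4
f 13 1 15
f 13 15 14
f 14 15 16
f 14 16 4
f 15 1 17
f 15 17 16
f 16 17 18
f 16 18 4
f 17 1 19
f 17 19 18
f 18 19 20
f 18 20 4
f 19 1 2
f 19 2 20
f 20 2 3
f 20 3 4
f 22 21 24
f 22 24 23
f 24 21 25
f 24 25 23
f 25 21 26
f 25 26 23
f 26 21 27
f 26 27 23
f 27 21 28
f 27 28 23
f 28 21 29
f 28 29 23
f 29 21 30
f 29 30 23
f 30 21 31
f 30 31 23
f 31 21 32
f 31 32 23
f 32 21 33
f 32 33 23
f 33 21 22
f 33 22 23
f 34 71 50
f 71 45 74
f 50 74 39
f 71 74 50
f 34 50 46
f 50 39 51
f 46 51 35
f 50 51 46
f 34 46 55
f 46 35 56
f 55 56 41
f 46 56 55
f 34 55 67
f 55 41 70
f 67 70 44
f 55 70 67
f 34 67 71
f 67 44 75
f 71 75 45
f 67 75 71
f 35 51 62
f 51 39 65
f 62 65 43
f 51 65 62
f 39 74 52
f 74 45 73
f 52 73 38
f 74 73 52
f 45 75 72
f 75 44 68
f 72 68 36
f 75 68 72
f 44 70 69
f 70 41 57
f 69 57 40
f 70 57 69
f 41 56 61
f 56 35 58
f 61 58 42
f 56 58 61
f 37 63 49
f 63 43 64
f 49 64 38
f 63 64 49
f 37 49 47
f 49 38 48
f 47 48 36
f 49 48 47
f 37 47 54
f 47 36 53
f 54 53 40
f 47 53 54
f 37 54 59
f 54 40 60
f 59 60 42
f 54 60 59
f 37 59 63
f 59 42 66
f 63 66 43
f 59 66 63
f 38 64 52
f 64 43 65
f 52 65 39
f 64 65 52
f 36 48 72
f 48 38 73
f 72 73 45
f 48 73 72
f 40 53 69
f 53 36 68
f 69 68 44
f 53 68 69
f 42 60 61
f 60 40 57
f 61 57 41
f 60 57 61
f 43 66 62
f 66 42 58
f 62 58 35
f 66 58 62
f 77 79 76
f 80 77 76
f 76 79 78
f 78 80 76
f 77 83 79
f 81 77 80
f 81 83 77
f 79 83 78
f 82 80 78
f 78 83 82
f 82 81 80
f 83 81 82
f 85 84 87
f 85 87 86
f 87 84 88
f 87 88 86
f 88 84 89
f 88 89 86
f 89 84 90
f 89 90 86
f 90 84 91
f 90 91 86
f 91 84 92
f 91 92 86
f 92 84 93
f 92 93 86
f 93 84 94
f 93 94 86
f 94 84 95
f 94 95 86
f 95 84 96
f 95 96 86
f 96 84 97
f 96 97 86
f 97 84 98
f 97 98 86
f 98 84 99
f 98 99 86
f 99 84 100
f 99 100 86
f 100 84 85
f 100 85 86



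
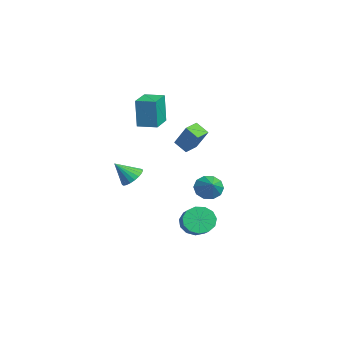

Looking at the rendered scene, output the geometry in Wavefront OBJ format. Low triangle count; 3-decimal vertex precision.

v 0.236 3.007 -2.767
v 0.65 2.594 -3.478
v 1.504 2.913 -1.973
v 0.726 3.155 -3.532
v 0.614 3.66 -3.294
v 0.358 3.915 -2.855
v 0.055 3.823 -2.383
v -0.179 3.419 -2.057
v -0.254 2.859 -2.003
v -0.143 2.354 -2.241
v 0.114 2.099 -2.68
v 0.416 2.191 -3.152
v 0.497 2.175 0.808
v -0.139 1.629 1.389
v 1.52 2.622 2.345
v 0.884 2.076 2.927
v 1.036 1.404 0.673
v 0.4 0.858 1.255
v 2.059 1.851 2.211
v 1.423 1.305 2.792
v -0.787 -1.409 -1.877
v -0.179 -1.905 -2.204
v -1.013 -2.451 -0.723
v 0.005 -1.7 -1.983
v 0.052 -1.444 -1.743
v -0.046 -1.183 -1.527
v -0.272 -0.961 -1.37
v -0.587 -0.816 -1.302
v -0.937 -0.774 -1.332
v -1.26 -0.842 -1.457
v -1.502 -1.008 -1.655
v -1.62 -1.243 -1.89
v -1.594 -1.507 -2.124
v -1.428 -1.755 -2.314
v -1.152 -1.942 -2.429
v -0.812 -2.038 -2.449
v -0.468 -2.024 -2.369
v 2.63 1.601 -4.388
v 3.117 1.447 -5.248
v 4.577 1.285 -4.392
v 4.09 1.439 -3.532
v 3.125 2.003 -5.158
v 4.586 1.842 -4.302
v 2.977 2.431 -4.823
v 4.437 2.27 -3.968
v 2.718 2.596 -4.35
v 4.178 2.435 -3.495
v 2.431 2.445 -3.89
v 3.891 2.283 -3.034
v 2.208 2.025 -3.587
v 3.668 1.864 -2.731
v 2.118 1.471 -3.539
v 3.578 1.31 -2.683
v 2.191 0.958 -3.76
v 3.651 0.797 -2.904
v 2.403 0.649 -4.18
v 3.863 0.488 -3.325
v 2.687 0.642 -4.667
v 4.148 0.481 -3.811
v 2.953 0.94 -5.065
v 4.414 0.778 -4.209
v -1.805 -0.331 2.412
v -1.916 -0.395 4.428
v -1.134 0.745 2.483
v -1.245 0.681 4.499
v -0.415 -1.201 2.461
v -0.526 -1.265 4.477
v 0.256 -0.125 2.532
v 0.145 -0.189 4.548
f 2 1 4
f 2 4 3
f 4 1 5
f 4 5 3
f 5 1 6
f 5 6 3
f 6 1 7
f 6 7 3
f 7 1 8
f 7 8 3
f 8 1 9
f 8 9 3
f 9 1 10
f 9 10 3
f 10 1 11
f 10 11 3
f 11 1 12
f 11 12 3
f 12 1 2
f 12 2 3
f 14 16 13
f 17 14 13
f 13 16 15
f 15 17 13
f 14 20 16
f 18 14 17
f 18 20 14
f 16 20 15
f 19 17 15
f 15 20 19
f 19 18 17
f 20 18 19
f 22 21 24
f 22 24 23
f 24 21 25
f 24 25 23
f 25 21 26
f 25 26 23
f 26 21 27
f 26 27 23
f 27 21 28
f 27 28 23
f 28 21 29
f 28 29 23
f 29 21 30
f 29 30 23
f 30 21 31
f 30 31 23
f 31 21 32
f 31 32 23
f 32 21 33
f 32 33 23
f 33 21 34
f 33 34 23
f 34 21 35
f 34 35 23
f 35 21 36
f 35 36 23
f 36 21 37
f 36 37 23
f 37 21 22
f 37 22 23
f 39 38 42
f 39 42 40
f 40 42 43
f 40 43 41
f 42 38 44
f 42 44 43
f 43 44 45
f 43 45 41
f 44 38 46
f 44 46 45
f 45 46 47
f 45 47 41
f 46 38 48
f 46 48 47
f 47 48 49
f 47 49 41
f 48 38 50
f 48 50 49
f 49 50 51
f 49 51 41
f 50 38 52
f 50 52 51
f 51 52 53
f 51 53 41
f 52 38 54
f 52 54 53
f 53 54 55
f 53 55 41
f 54 38 56
f 54 56 55
f 55 56 57
f 55 57 41
f 56 38 58
f 56 58 57
f 57 58 59
f 57 59 41
f 58 38 60
f 58 60 59
f 59 60 61
f 59 61 41
f 60 38 39
f 60 39 61
f 61 39 40
f 61 40 41
f 63 65 62
f 66 63 62
f 62 65 64
f 64 66 62
f 63 69 65
f 67 63 66
f 67 69 63
f 65 69 64
f 68 66 64
f 64 69 68
f 68 67 66
f 69 67 68



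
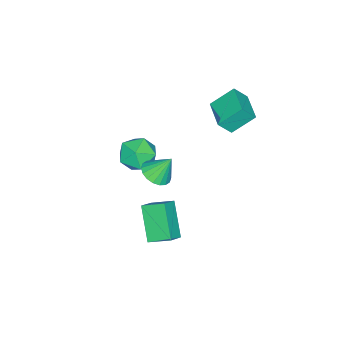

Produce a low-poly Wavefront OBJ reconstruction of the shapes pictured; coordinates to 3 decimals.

v -3.946 2.504 2.085
v -3.466 2.004 2.888
v -2.702 3.601 2.024
v -2.222 3.102 2.826
v -3.198 1.598 1.074
v -2.718 1.099 1.876
v -1.954 2.696 1.012
v -1.474 2.196 1.815
v 2.866 1.274 1.441
v 3.472 1.793 1.302
v 2.574 1.926 2.599
v 3.192 1.952 1.141
v 2.846 1.977 1.04
v 2.505 1.863 1.018
v 2.235 1.632 1.08
v 2.091 1.33 1.214
v 2.099 1.017 1.393
v 2.26 0.755 1.581
v 2.54 0.596 1.741
v 2.886 0.571 1.843
v 3.227 0.685 1.864
v 3.496 0.916 1.802
v 3.641 1.218 1.669
v 3.633 1.531 1.49
v -0.085 -0.574 -1.56
v 0.893 -0.692 -1.084
v -0.693 -1.968 -0.656
v 0.285 -2.086 -0.18
v -0.342 -1.225 0.065
v 0.033 -0.363 -0.493
v 0.167 -2.297 -1.247
v 0.542 -1.435 -1.805
v 1.048 -1.757 -0.891
v 0.734 -1.094 -0.08
v -0.534 -1.566 -1.66
v -0.848 -0.903 -0.849
v 0.805 -0.203 -3.678
v 1.668 -0.259 -3.118
v 0.541 0.935 -3.156
v 1.404 0.879 -2.596
v 1.856 0.741 -5.204
v 2.719 0.685 -4.644
v 1.592 1.879 -4.682
v 2.455 1.823 -4.122
f 2 4 1
f 5 2 1
f 1 4 3
f 3 5 1
f 2 8 4
f 6 2 5
f 6 8 2
f 4 8 3
f 7 5 3
f 3 8 7
f 7 6 5
f 8 6 7
f 10 9 12
f 10 12 11
f 12 9 13
f 12 13 11
f 13 9 14
f 13 14 11
f 14 9 15
f 14 15 11
f 15 9 16
f 15 16 11
f 16 9 17
f 16 17 11
f 17 9 18
f 17 18 11
f 18 9 19
f 18 19 11
f 19 9 20
f 19 20 11
f 20 9 21
f 20 21 11
f 21 9 22
f 21 22 11
f 22 9 23
f 22 23 11
f 23 9 24
f 23 24 11
f 24 9 10
f 24 10 11
f 25 36 30
f 25 30 26
f 25 26 32
f 25 32 35
f 25 35 36
f 26 30 34
f 30 36 29
f 36 35 27
f 35 32 31
f 32 26 33
f 28 34 29
f 28 29 27
f 28 27 31
f 28 31 33
f 28 33 34
f 29 34 30
f 27 29 36
f 31 27 35
f 33 31 32
f 34 33 26
f 38 40 37
f 41 38 37
f 37 40 39
f 39 41 37
f 38 44 40
f 42 38 41
f 42 44 38
f 40 44 39
f 43 41 39
f 39 44 43
f 43 42 41
f 44 42 43



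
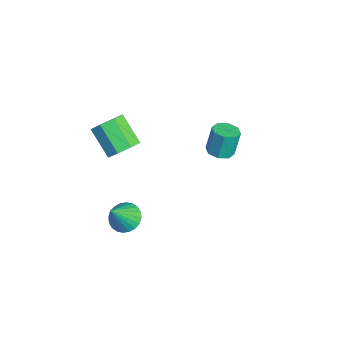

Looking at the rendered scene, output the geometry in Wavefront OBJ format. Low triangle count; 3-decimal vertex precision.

v 0.904 -1.971 2.776
v 1.453 -2.182 2.436
v 1.416 -2.649 4.024
v 1.537 -1.948 2.529
v 1.523 -1.717 2.659
v 1.416 -1.525 2.807
v 1.23 -1.401 2.951
v 0.995 -1.364 3.068
v 0.746 -1.419 3.14
v 0.521 -1.558 3.157
v 0.354 -1.761 3.116
v 0.271 -1.995 3.023
v 0.284 -2.225 2.893
v 0.391 -2.417 2.744
v 0.577 -2.541 2.601
v 0.812 -2.578 2.484
v 1.061 -2.523 2.411
v 1.286 -2.384 2.395
v -2.428 -1.18 3.474
v -1.986 -0.996 4.077
v -3.051 -1.436 4.99
v -3.492 -1.62 4.386
v -2.324 -0.547 3.9
v -3.389 -0.987 4.812
v -2.723 -0.468 3.473
v -3.788 -0.909 4.385
v -2.948 -0.807 3.046
v -4.013 -1.248 3.959
v -2.869 -1.364 2.87
v -3.934 -1.804 3.783
v -2.531 -1.813 3.048
v -3.596 -2.253 3.96
v -2.132 -1.891 3.475
v -3.197 -2.332 4.387
v -1.907 -1.552 3.901
v -2.972 -1.993 4.814
v -3.515 3.106 1.036
v -2.973 2.863 1.176
v -3.144 3.171 2.365
v -3.685 3.414 2.224
v -2.942 3.315 1.064
v -3.113 3.623 2.253
v -3.246 3.645 0.935
v -3.417 3.953 2.123
v -3.708 3.659 0.865
v -3.879 3.967 2.053
v -4.056 3.349 0.895
v -4.227 3.657 2.084
v -4.087 2.897 1.007
v -4.258 3.205 2.196
v -3.783 2.567 1.137
v -3.954 2.875 2.325
v -3.321 2.553 1.207
v -3.492 2.861 2.395
f 2 1 4
f 2 4 3
f 4 1 5
f 4 5 3
f 5 1 6
f 5 6 3
f 6 1 7
f 6 7 3
f 7 1 8
f 7 8 3
f 8 1 9
f 8 9 3
f 9 1 10
f 9 10 3
f 10 1 11
f 10 11 3
f 11 1 12
f 11 12 3
f 12 1 13
f 12 13 3
f 13 1 14
f 13 14 3
f 14 1 15
f 14 15 3
f 15 1 16
f 15 16 3
f 16 1 17
f 16 17 3
f 17 1 18
f 17 18 3
f 18 1 2
f 18 2 3
f 20 19 23
f 20 23 21
f 21 23 24
f 21 24 22
f 23 19 25
f 23 25 24
f 24 25 26
f 24 26 22
f 25 19 27
f 25 27 26
f 26 27 28
f 26 28 22
f 27 19 29
f 27 29 28
f 28 29 30
f 28 30 22
f 29 19 31
f 29 31 30
f 30 31 32
f 30 32 22
f 31 19 33
f 31 33 32
f 32 33 34
f 32 34 22
f 33 19 35
f 33 35 34
f 34 35 36
f 34 36 22
f 35 19 20
f 35 20 36
f 36 20 21
f 36 21 22
f 38 37 41
f 38 41 39
f 39 41 42
f 39 42 40
f 41 37 43
f 41 43 42
f 42 43 44
f 42 44 40
f 43 37 45
f 43 45 44
f 44 45 46
f 44 46 40
f 45 37 47
f 45 47 46
f 46 47 48
f 46 48 40
f 47 37 49
f 47 49 48
f 48 49 50
f 48 50 40
f 49 37 51
f 49 51 50
f 50 51 52
f 50 52 40
f 51 37 53
f 51 53 52
f 52 53 54
f 52 54 40
f 53 37 38
f 53 38 54
f 54 38 39
f 54 39 40



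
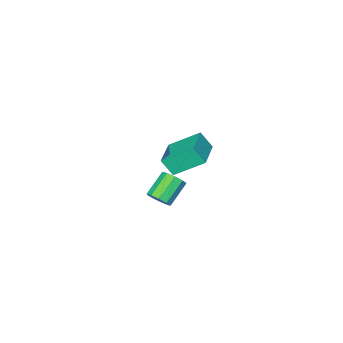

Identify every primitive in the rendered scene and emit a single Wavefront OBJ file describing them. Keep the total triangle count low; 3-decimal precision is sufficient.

v 3.72 1.099 2.819
v 4.037 0.689 3.123
v 2.997 0.492 3.944
v 2.68 0.901 3.641
v 4.096 1.061 3.286
v 3.055 0.864 4.107
v 3.978 1.451 3.231
v 2.938 1.254 4.052
v 3.74 1.675 2.983
v 2.7 1.478 3.805
v 3.493 1.63 2.659
v 2.453 1.433 3.48
v 3.352 1.336 2.41
v 2.311 1.139 3.231
v 3.383 0.931 2.352
v 2.343 0.734 3.173
v 3.572 0.604 2.513
v 2.532 0.407 3.334
v 3.83 0.509 2.818
v 2.79 0.312 3.639
v -2.447 -4.754 -0.938
v -3.467 -3.621 0.11
v -1.066 -3.658 -0.778
v -2.086 -2.525 0.27
v -2.134 -5.275 -0.07
v -3.154 -4.142 0.978
v -0.753 -4.179 0.09
v -1.773 -3.046 1.138
f 2 1 5
f 2 5 3
f 3 5 6
f 3 6 4
f 5 1 7
f 5 7 6
f 6 7 8
f 6 8 4
f 7 1 9
f 7 9 8
f 8 9 10
f 8 10 4
f 9 1 11
f 9 11 10
f 10 11 12
f 10 12 4
f 11 1 13
f 11 13 12
f 12 13 14
f 12 14 4
f 13 1 15
f 13 15 14
f 14 15 16
f 14 16 4
f 15 1 17
f 15 17 16
f 16 17 18
f 16 18 4
f 17 1 19
f 17 19 18
f 18 19 20
f 18 20 4
f 19 1 2
f 19 2 20
f 20 2 3
f 20 3 4
f 22 24 21
f 25 22 21
f 21 24 23
f 23 25 21
f 22 28 24
f 26 22 25
f 26 28 22
f 24 28 23
f 27 25 23
f 23 28 27
f 27 26 25
f 28 26 27



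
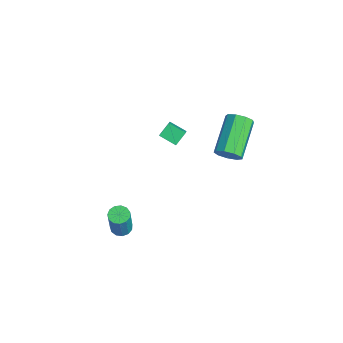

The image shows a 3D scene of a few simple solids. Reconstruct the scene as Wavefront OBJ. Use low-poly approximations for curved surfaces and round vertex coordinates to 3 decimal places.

v -0.271 1.165 0.364
v -0.567 1.749 0.905
v 0.329 1.824 -0.02
v 0.033 2.408 0.521
v 0.427 0.912 1.019
v 0.131 1.496 1.56
v 1.027 1.571 0.635
v 0.731 2.155 1.176
v 3.887 3.241 2.199
v 4.327 3.376 2.726
v 2.774 4.455 3.748
v 2.333 4.319 3.221
v 4.353 3.724 2.397
v 2.799 4.802 3.42
v 4.16 3.845 1.976
v 2.607 4.924 2.999
v 3.84 3.684 1.659
v 2.286 4.763 2.682
v 3.541 3.315 1.595
v 1.988 4.394 2.617
v 3.404 2.912 1.813
v 1.851 3.99 2.835
v 3.493 2.662 2.212
v 1.94 3.741 3.234
v 3.766 2.683 2.604
v 2.213 3.762 3.627
v 4.096 2.965 2.807
v 2.542 4.044 3.83
v 2.132 -1.53 -4.016
v 2.646 -1.62 -4.19
v 3.182 -1.86 -2.478
v 2.668 -1.77 -2.304
v 2.623 -1.315 -4.139
v 3.159 -1.555 -2.427
v 2.444 -1.078 -4.05
v 2.98 -1.318 -2.338
v 2.166 -0.985 -3.95
v 2.702 -1.225 -2.238
v 1.877 -1.065 -3.871
v 2.413 -1.305 -2.159
v 1.669 -1.292 -3.838
v 2.205 -1.533 -2.126
v 1.608 -1.595 -3.861
v 2.144 -1.836 -2.149
v 1.714 -1.877 -3.934
v 2.25 -2.118 -2.222
v 1.952 -2.049 -4.033
v 2.488 -2.29 -2.321
v 2.247 -2.056 -4.126
v 2.783 -2.297 -2.414
v 2.506 -1.896 -4.185
v 3.042 -2.137 -2.473
f 2 4 1
f 5 2 1
f 1 4 3
f 3 5 1
f 2 8 4
f 6 2 5
f 6 8 2
f 4 8 3
f 7 5 3
f 3 8 7
f 7 6 5
f 8 6 7
f 10 9 13
f 10 13 11
f 11 13 14
f 11 14 12
f 13 9 15
f 13 15 14
f 14 15 16
f 14 16 12
f 15 9 17
f 15 17 16
f 16 17 18
f 16 18 12
f 17 9 19
f 17 19 18
f 18 19 20
f 18 20 12
f 19 9 21
f 19 21 20
f 20 21 22
f 20 22 12
f 21 9 23
f 21 23 22
f 22 23 24
f 22 24 12
f 23 9 25
f 23 25 24
f 24 25 26
f 24 26 12
f 25 9 27
f 25 27 26
f 26 27 28
f 26 28 12
f 27 9 10
f 27 10 28
f 28 10 11
f 28 11 12
f 30 29 33
f 30 33 31
f 31 33 34
f 31 34 32
f 33 29 35
f 33 35 34
f 34 35 36
f 34 36 32
f 35 29 37
f 35 37 36
f 36 37 38
f 36 38 32
f 37 29 39
f 37 39 38
f 38 39 40
f 38 40 32
f 39 29 41
f 39 41 40
f 40 41 42
f 40 42 32
f 41 29 43
f 41 43 42
f 42 43 44
f 42 44 32
f 43 29 45
f 43 45 44
f 44 45 46
f 44 46 32
f 45 29 47
f 45 47 46
f 46 47 48
f 46 48 32
f 47 29 49
f 47 49 48
f 48 49 50
f 48 50 32
f 49 29 51
f 49 51 50
f 50 51 52
f 50 52 32
f 51 29 30
f 51 30 52
f 52 30 31
f 52 31 32



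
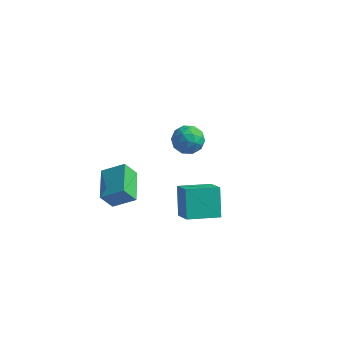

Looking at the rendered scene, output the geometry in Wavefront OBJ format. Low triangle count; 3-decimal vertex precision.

v 2.632 -4.256 -2.312
v 2.115 -3.075 -0.808
v 4.311 -3.122 -2.624
v 3.794 -1.942 -1.121
v 3.546 -5.298 -1.179
v 3.029 -4.118 0.324
v 5.225 -4.165 -1.492
v 4.708 -2.984 0.012
v -0.768 3.911 -3.854
v 0.004 4.398 -4.475
v 0.496 2.942 -3.045
v 1.268 3.429 -3.666
v 0.735 4.009 -2.893
v -0.046 4.608 -3.393
v 0.546 2.732 -4.127
v -0.235 3.331 -4.627
v 0.816 3.669 -4.644
v 0.933 4.459 -3.881
v -0.433 2.881 -3.639
v -0.316 3.671 -2.876
v -0.493 4.24 -4.236
v 0.993 3.1 -3.284
v 0.68 3.441 -2.83
v 1.133 3.727 -3.195
v -0.522 4.363 -3.599
v -0.069 4.649 -3.964
v 0.361 4.421 -3.034
v 0.569 2.691 -3.556
v 1.022 2.977 -3.921
v -0.633 3.613 -4.325
v -0.18 3.899 -4.69
v 0.139 2.919 -4.486
v 0.438 4.098 -4.7
v 1.181 3.528 -4.225
v 0.757 3.118 -4.496
v 0.298 3.47 -4.79
v 0.507 4.562 -4.252
v 1.249 3.992 -3.776
v 0.936 4.333 -3.321
v 0.477 4.685 -3.615
v 0.984 4.133 -4.351
v -0.749 3.348 -3.744
v -0.007 2.778 -3.268
v 0.023 2.655 -3.905
v -0.436 3.007 -4.199
v -0.681 3.812 -3.295
v 0.062 3.242 -2.82
v 0.202 3.87 -2.73
v -0.257 4.222 -3.024
v -0.484 3.207 -3.169
v -2.496 -3.751 -3.161
v -1.12 -3.375 -2.293
v -3.252 -1.743 -2.835
v -1.876 -1.367 -1.967
v -1.884 -3.333 -4.313
v -0.508 -2.957 -3.445
v -2.64 -1.325 -3.987
v -1.264 -0.949 -3.119
f 2 4 1
f 5 2 1
f 1 4 3
f 3 5 1
f 2 8 4
f 6 2 5
f 6 8 2
f 4 8 3
f 7 5 3
f 3 8 7
f 7 6 5
f 8 6 7
f 9 46 25
f 46 20 49
f 25 49 14
f 46 49 25
f 9 25 21
f 25 14 26
f 21 26 10
f 25 26 21
f 9 21 30
f 21 10 31
f 30 31 16
f 21 31 30
f 9 30 42
f 30 16 45
f 42 45 19
f 30 45 42
f 9 42 46
f 42 19 50
f 46 50 20
f 42 50 46
f 10 26 37
f 26 14 40
f 37 40 18
f 26 40 37
f 14 49 27
f 49 20 48
f 27 48 13
f 49 48 27
f 20 50 47
f 50 19 43
f 47 43 11
f 50 43 47
f 19 45 44
f 45 16 32
f 44 32 15
f 45 32 44
f 16 31 36
f 31 10 33
f 36 33 17
f 31 33 36
f 12 38 24
f 38 18 39
f 24 39 13
f 38 39 24
f 12 24 22
f 24 13 23
f 22 23 11
f 24 23 22
f 12 22 29
f 22 11 28
f 29 28 15
f 22 28 29
f 12 29 34
f 29 15 35
f 34 35 17
f 29 35 34
f 12 34 38
f 34 17 41
f 38 41 18
f 34 41 38
f 13 39 27
f 39 18 40
f 27 40 14
f 39 40 27
f 11 23 47
f 23 13 48
f 47 48 20
f 23 48 47
f 15 28 44
f 28 11 43
f 44 43 19
f 28 43 44
f 17 35 36
f 35 15 32
f 36 32 16
f 35 32 36
f 18 41 37
f 41 17 33
f 37 33 10
f 41 33 37
f 52 54 51
f 55 52 51
f 51 54 53
f 53 55 51
f 52 58 54
f 56 52 55
f 56 58 52
f 54 58 53
f 57 55 53
f 53 58 57
f 57 56 55
f 58 56 57



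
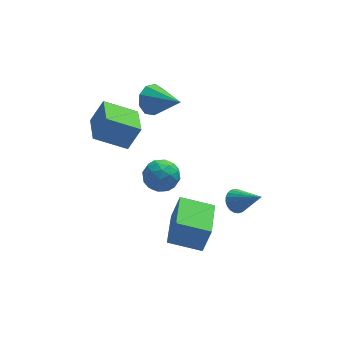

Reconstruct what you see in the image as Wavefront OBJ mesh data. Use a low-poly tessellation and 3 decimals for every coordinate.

v -1.106 2.314 3.165
v -0.408 2.607 2.778
v -0.074 1.006 4.035
v -0.485 2.883 3.284
v -0.853 2.893 3.734
v -1.339 2.632 3.918
v -1.716 2.223 3.75
v -1.807 1.856 3.308
v -1.571 1.704 2.799
v -1.117 1.838 2.461
v -0.657 2.194 2.453
v -1.42 -2.38 -2.866
v -1.002 -2.341 -1.489
v -0.819 -0.435 -3.104
v -0.401 -0.395 -1.727
v 0.101 -2.905 -3.313
v 0.519 -2.865 -1.936
v 0.702 -0.959 -3.551
v 1.12 -0.92 -2.174
v -4.102 0.95 2.226
v -3.441 1.112 3.393
v -3.945 2.593 1.909
v -3.284 2.754 3.076
v -2.576 0.646 1.404
v -1.915 0.807 2.571
v -2.419 2.288 1.087
v -1.758 2.45 2.254
v -1.197 1.494 -0.665
v -0.333 1.149 -0.768
v -1.647 0.731 -1.892
v -0.783 0.386 -1.995
v -1.314 0.113 -1.274
v -1.035 0.584 -0.515
v -0.945 1.296 -2.145
v -0.666 1.767 -1.386
v -0.177 1.026 -1.682
v -0.405 0.295 -1.144
v -1.575 1.585 -1.516
v -1.803 0.854 -0.978
v -0.725 1.389 -0.608
v -1.255 0.491 -2.052
v -1.567 0.331 -1.628
v -1.059 0.128 -1.688
v -1.138 1.057 -0.46
v -0.63 0.854 -0.521
v -1.207 0.245 -0.818
v -1.35 1.026 -2.139
v -0.842 0.823 -2.2
v -0.921 1.752 -0.972
v -0.413 1.549 -1.032
v -0.773 1.635 -1.842
v -0.126 1.114 -1.206
v -0.391 0.665 -1.928
v -0.486 1.2 -2.016
v -0.322 1.477 -1.57
v -0.26 0.684 -0.89
v -0.525 0.235 -1.612
v -0.837 0.075 -1.188
v -0.673 0.352 -0.742
v -0.168 0.612 -1.428
v -1.455 1.645 -1.048
v -1.72 1.196 -1.77
v -1.307 1.528 -1.918
v -1.143 1.805 -1.472
v -1.589 1.215 -0.732
v -1.854 0.766 -1.454
v -1.658 0.403 -1.09
v -1.494 0.68 -0.644
v -1.812 1.268 -1.232
v 2.195 -0.668 -2.351
v 2.724 -0.304 -2.453
v 3.105 -1.652 -1.149
v 2.611 -0.177 -2.264
v 2.436 -0.125 -2.089
v 2.224 -0.155 -1.953
v 2.007 -0.264 -1.878
v 1.819 -0.434 -1.875
v 1.689 -0.64 -1.945
v 1.635 -0.851 -2.076
v 1.667 -1.033 -2.25
v 1.779 -1.16 -2.438
v 1.955 -1.212 -2.614
v 2.167 -1.182 -2.749
v 2.383 -1.073 -2.824
v 2.571 -0.902 -2.827
v 2.702 -0.697 -2.757
v 2.755 -0.486 -2.626
f 2 1 4
f 2 4 3
f 4 1 5
f 4 5 3
f 5 1 6
f 5 6 3
f 6 1 7
f 6 7 3
f 7 1 8
f 7 8 3
f 8 1 9
f 8 9 3
f 9 1 10
f 9 10 3
f 10 1 11
f 10 11 3
f 11 1 2
f 11 2 3
f 13 15 12
f 16 13 12
f 12 15 14
f 14 16 12
f 13 19 15
f 17 13 16
f 17 19 13
f 15 19 14
f 18 16 14
f 14 19 18
f 18 17 16
f 19 17 18
f 21 23 20
f 24 21 20
f 20 23 22
f 22 24 20
f 21 27 23
f 25 21 24
f 25 27 21
f 23 27 22
f 26 24 22
f 22 27 26
f 26 25 24
f 27 25 26
f 28 65 44
f 65 39 68
f 44 68 33
f 65 68 44
f 28 44 40
f 44 33 45
f 40 45 29
f 44 45 40
f 28 40 49
f 40 29 50
f 49 50 35
f 40 50 49
f 28 49 61
f 49 35 64
f 61 64 38
f 49 64 61
f 28 61 65
f 61 38 69
f 65 69 39
f 61 69 65
f 29 45 56
f 45 33 59
f 56 59 37
f 45 59 56
f 33 68 46
f 68 39 67
f 46 67 32
f 68 67 46
f 39 69 66
f 69 38 62
f 66 62 30
f 69 62 66
f 38 64 63
f 64 35 51
f 63 51 34
f 64 51 63
f 35 50 55
f 50 29 52
f 55 52 36
f 50 52 55
f 31 57 43
f 57 37 58
f 43 58 32
f 57 58 43
f 31 43 41
f 43 32 42
f 41 42 30
f 43 42 41
f 31 41 48
f 41 30 47
f 48 47 34
f 41 47 48
f 31 48 53
f 48 34 54
f 53 54 36
f 48 54 53
f 31 53 57
f 53 36 60
f 57 60 37
f 53 60 57
f 32 58 46
f 58 37 59
f 46 59 33
f 58 59 46
f 30 42 66
f 42 32 67
f 66 67 39
f 42 67 66
f 34 47 63
f 47 30 62
f 63 62 38
f 47 62 63
f 36 54 55
f 54 34 51
f 55 51 35
f 54 51 55
f 37 60 56
f 60 36 52
f 56 52 29
f 60 52 56
f 71 70 73
f 71 73 72
f 73 70 74
f 73 74 72
f 74 70 75
f 74 75 72
f 75 70 76
f 75 76 72
f 76 70 77
f 76 77 72
f 77 70 78
f 77 78 72
f 78 70 79
f 78 79 72
f 79 70 80
f 79 80 72
f 80 70 81
f 80 81 72
f 81 70 82
f 81 82 72
f 82 70 83
f 82 83 72
f 83 70 84
f 83 84 72
f 84 70 85
f 84 85 72
f 85 70 86
f 85 86 72
f 86 70 87
f 86 87 72
f 87 70 71
f 87 71 72



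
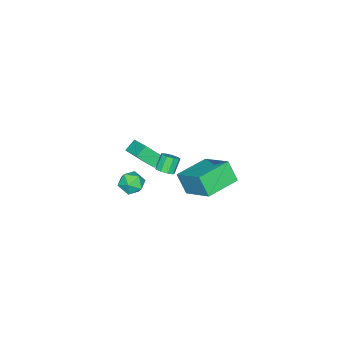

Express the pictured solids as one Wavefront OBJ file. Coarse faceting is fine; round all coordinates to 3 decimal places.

v 1.785 -1.662 -0.958
v 2.095 -1.304 -1.653
v 1.705 -2.856 -1.607
v 2.015 -2.498 -2.302
v 2.507 -2.601 -1.628
v 2.556 -1.864 -1.226
v 1.244 -2.296 -2.034
v 1.293 -1.559 -1.632
v 1.761 -1.696 -2.318
v 2.541 -1.885 -2.067
v 1.259 -2.275 -1.193
v 2.039 -2.464 -0.942
v 0.861 -0.568 -0.694
v 1.317 -0.541 -0.371
v 0.716 -0.526 0.477
v 0.259 -0.552 0.154
v 1.2 -0.188 -0.461
v 0.598 -0.173 0.388
v 0.923 -0.012 -0.66
v 0.322 0.003 0.189
v 0.618 -0.096 -0.875
v 0.016 -0.081 -0.026
v 0.426 -0.401 -1.005
v -0.175 -0.386 -0.157
v 0.437 -0.784 -0.99
v -0.164 -0.769 -0.142
v 0.647 -1.065 -0.837
v 0.046 -1.05 0.012
v 0.957 -1.114 -0.617
v 0.355 -1.099 0.232
v 1.221 -0.907 -0.433
v 0.62 -0.892 0.416
v 1.031 2.087 1.726
v 1.675 3.834 2.801
v 1.17 2.759 0.552
v 1.814 4.505 1.626
v 2.966 1.455 1.594
v 3.61 3.201 2.668
v 3.105 2.126 0.419
v 3.749 3.873 1.494
v -2.819 -3.67 -3.092
v -2.242 -4.492 -2.032
v -2.072 -2.44 -2.545
v -1.496 -3.261 -1.484
v -2.124 -3.859 -3.616
v -1.548 -4.68 -2.555
v -1.378 -2.628 -3.068
v -0.801 -3.45 -2.008
f 1 12 6
f 1 6 2
f 1 2 8
f 1 8 11
f 1 11 12
f 2 6 10
f 6 12 5
f 12 11 3
f 11 8 7
f 8 2 9
f 4 10 5
f 4 5 3
f 4 3 7
f 4 7 9
f 4 9 10
f 5 10 6
f 3 5 12
f 7 3 11
f 9 7 8
f 10 9 2
f 14 13 17
f 14 17 15
f 15 17 18
f 15 18 16
f 17 13 19
f 17 19 18
f 18 19 20
f 18 20 16
f 19 13 21
f 19 21 20
f 20 21 22
f 20 22 16
f 21 13 23
f 21 23 22
f 22 23 24
f 22 24 16
f 23 13 25
f 23 25 24
f 24 25 26
f 24 26 16
f 25 13 27
f 25 27 26
f 26 27 28
f 26 28 16
f 27 13 29
f 27 29 28
f 28 29 30
f 28 30 16
f 29 13 31
f 29 31 30
f 30 31 32
f 30 32 16
f 31 13 14
f 31 14 32
f 32 14 15
f 32 15 16
f 34 36 33
f 37 34 33
f 33 36 35
f 35 37 33
f 34 40 36
f 38 34 37
f 38 40 34
f 36 40 35
f 39 37 35
f 35 40 39
f 39 38 37
f 40 38 39
f 42 44 41
f 45 42 41
f 41 44 43
f 43 45 41
f 42 48 44
f 46 42 45
f 46 48 42
f 44 48 43
f 47 45 43
f 43 48 47
f 47 46 45
f 48 46 47



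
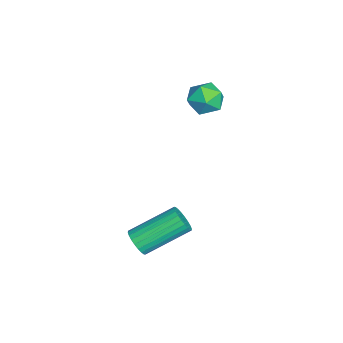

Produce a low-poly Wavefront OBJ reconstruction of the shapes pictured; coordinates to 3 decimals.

v -1.311 -0.603 2.074
v -0.753 -1.131 1.898
v -2.127 -1.209 1.302
v -1.569 -1.737 1.126
v -1.883 -1.721 1.849
v -1.379 -1.347 2.326
v -1.501 -0.993 0.874
v -0.997 -0.619 1.351
v -0.87 -1.373 1.156
v -1.106 -1.823 1.759
v -1.774 -0.517 1.441
v -2.01 -0.967 2.044
v 2.557 -3.48 -3.162
v 3.021 -3.204 -3.373
v 2.487 -1.584 -2.429
v 2.023 -1.86 -2.218
v 2.868 -3.161 -3.534
v 2.333 -1.541 -2.59
v 2.667 -3.167 -3.638
v 2.132 -1.547 -2.694
v 2.449 -3.22 -3.669
v 1.914 -1.6 -2.725
v 2.248 -3.313 -3.623
v 1.713 -1.693 -2.679
v 2.094 -3.432 -3.507
v 1.559 -1.812 -2.563
v 2.01 -3.558 -3.339
v 1.476 -1.937 -2.395
v 2.01 -3.672 -3.143
v 1.476 -2.051 -2.199
v 2.093 -3.756 -2.951
v 1.559 -2.136 -2.007
v 2.247 -3.799 -2.79
v 1.712 -2.179 -1.846
v 2.448 -3.793 -2.686
v 1.913 -2.173 -1.742
v 2.666 -3.74 -2.655
v 2.131 -2.12 -1.711
v 2.867 -3.647 -2.701
v 2.332 -2.027 -1.757
v 3.021 -3.528 -2.817
v 2.486 -1.908 -1.873
v 3.104 -3.403 -2.985
v 2.57 -1.782 -2.041
v 3.104 -3.289 -3.181
v 2.57 -1.668 -2.237
f 1 12 6
f 1 6 2
f 1 2 8
f 1 8 11
f 1 11 12
f 2 6 10
f 6 12 5
f 12 11 3
f 11 8 7
f 8 2 9
f 4 10 5
f 4 5 3
f 4 3 7
f 4 7 9
f 4 9 10
f 5 10 6
f 3 5 12
f 7 3 11
f 9 7 8
f 10 9 2
f 14 13 17
f 14 17 15
f 15 17 18
f 15 18 16
f 17 13 19
f 17 19 18
f 18 19 20
f 18 20 16
f 19 13 21
f 19 21 20
f 20 21 22
f 20 22 16
f 21 13 23
f 21 23 22
f 22 23 24
f 22 24 16
f 23 13 25
f 23 25 24
f 24 25 26
f 24 26 16
f 25 13 27
f 25 27 26
f 26 27 28
f 26 28 16
f 27 13 29
f 27 29 28
f 28 29 30
f 28 30 16
f 29 13 31
f 29 31 30
f 30 31 32
f 30 32 16
f 31 13 33
f 31 33 32
f 32 33 34
f 32 34 16
f 33 13 35
f 33 35 34
f 34 35 36
f 34 36 16
f 35 13 37
f 35 37 36
f 36 37 38
f 36 38 16
f 37 13 39
f 37 39 38
f 38 39 40
f 38 40 16
f 39 13 41
f 39 41 40
f 40 41 42
f 40 42 16
f 41 13 43
f 41 43 42
f 42 43 44
f 42 44 16
f 43 13 45
f 43 45 44
f 44 45 46
f 44 46 16
f 45 13 14
f 45 14 46
f 46 14 15
f 46 15 16

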